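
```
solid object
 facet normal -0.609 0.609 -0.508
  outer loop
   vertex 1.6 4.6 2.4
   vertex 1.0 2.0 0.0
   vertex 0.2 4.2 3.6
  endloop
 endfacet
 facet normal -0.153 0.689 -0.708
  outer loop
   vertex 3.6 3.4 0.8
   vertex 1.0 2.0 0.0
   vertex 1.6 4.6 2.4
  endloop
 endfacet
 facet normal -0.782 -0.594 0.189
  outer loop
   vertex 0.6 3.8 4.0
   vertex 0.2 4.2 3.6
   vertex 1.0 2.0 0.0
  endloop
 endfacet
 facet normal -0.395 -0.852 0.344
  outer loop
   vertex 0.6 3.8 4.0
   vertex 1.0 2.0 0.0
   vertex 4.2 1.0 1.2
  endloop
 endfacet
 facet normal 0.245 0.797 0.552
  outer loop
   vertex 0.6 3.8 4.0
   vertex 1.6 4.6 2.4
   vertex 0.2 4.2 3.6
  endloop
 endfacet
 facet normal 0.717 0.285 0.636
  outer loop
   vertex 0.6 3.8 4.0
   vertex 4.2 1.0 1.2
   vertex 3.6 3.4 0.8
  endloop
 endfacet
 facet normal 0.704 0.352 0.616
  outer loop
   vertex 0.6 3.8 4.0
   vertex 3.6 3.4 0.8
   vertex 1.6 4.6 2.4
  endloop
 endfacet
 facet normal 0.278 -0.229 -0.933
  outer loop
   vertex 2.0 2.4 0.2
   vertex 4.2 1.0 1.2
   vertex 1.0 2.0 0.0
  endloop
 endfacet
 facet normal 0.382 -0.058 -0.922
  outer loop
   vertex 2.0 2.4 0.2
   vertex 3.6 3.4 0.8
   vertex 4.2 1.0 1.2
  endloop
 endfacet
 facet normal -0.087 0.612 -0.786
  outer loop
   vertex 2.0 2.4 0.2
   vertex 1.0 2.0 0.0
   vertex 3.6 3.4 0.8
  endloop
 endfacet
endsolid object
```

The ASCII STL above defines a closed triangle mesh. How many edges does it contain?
15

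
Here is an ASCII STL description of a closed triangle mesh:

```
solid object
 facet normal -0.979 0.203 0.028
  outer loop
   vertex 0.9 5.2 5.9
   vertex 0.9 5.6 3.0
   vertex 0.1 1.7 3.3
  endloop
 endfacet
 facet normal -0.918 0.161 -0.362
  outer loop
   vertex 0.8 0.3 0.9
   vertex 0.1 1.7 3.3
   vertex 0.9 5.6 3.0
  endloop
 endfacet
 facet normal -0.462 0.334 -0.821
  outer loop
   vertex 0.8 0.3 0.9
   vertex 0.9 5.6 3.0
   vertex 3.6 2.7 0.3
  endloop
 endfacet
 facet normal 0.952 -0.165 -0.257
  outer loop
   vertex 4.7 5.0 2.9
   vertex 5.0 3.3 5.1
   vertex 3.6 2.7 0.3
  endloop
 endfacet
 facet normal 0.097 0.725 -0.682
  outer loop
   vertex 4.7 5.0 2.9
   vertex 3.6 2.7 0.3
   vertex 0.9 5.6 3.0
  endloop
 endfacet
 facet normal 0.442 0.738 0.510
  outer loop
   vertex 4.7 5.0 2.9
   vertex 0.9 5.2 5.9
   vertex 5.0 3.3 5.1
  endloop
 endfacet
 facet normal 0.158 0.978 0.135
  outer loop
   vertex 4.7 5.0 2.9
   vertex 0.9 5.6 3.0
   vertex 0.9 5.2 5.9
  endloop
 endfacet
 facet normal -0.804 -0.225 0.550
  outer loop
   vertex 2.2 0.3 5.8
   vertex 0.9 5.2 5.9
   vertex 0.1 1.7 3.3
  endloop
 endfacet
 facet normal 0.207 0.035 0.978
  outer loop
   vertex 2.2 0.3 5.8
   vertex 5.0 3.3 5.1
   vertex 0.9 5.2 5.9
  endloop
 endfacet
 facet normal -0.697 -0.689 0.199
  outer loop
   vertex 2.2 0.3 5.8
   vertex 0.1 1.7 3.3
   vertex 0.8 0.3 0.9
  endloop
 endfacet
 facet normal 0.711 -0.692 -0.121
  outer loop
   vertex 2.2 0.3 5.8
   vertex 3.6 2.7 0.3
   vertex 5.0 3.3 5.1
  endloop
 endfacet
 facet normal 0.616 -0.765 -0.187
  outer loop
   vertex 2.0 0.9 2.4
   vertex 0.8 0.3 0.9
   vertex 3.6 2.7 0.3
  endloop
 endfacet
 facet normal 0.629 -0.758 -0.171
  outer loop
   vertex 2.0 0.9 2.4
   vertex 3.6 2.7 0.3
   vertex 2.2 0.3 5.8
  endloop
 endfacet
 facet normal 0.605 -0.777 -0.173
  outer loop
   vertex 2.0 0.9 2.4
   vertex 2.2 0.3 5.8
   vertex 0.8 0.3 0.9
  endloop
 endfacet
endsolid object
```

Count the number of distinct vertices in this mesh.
9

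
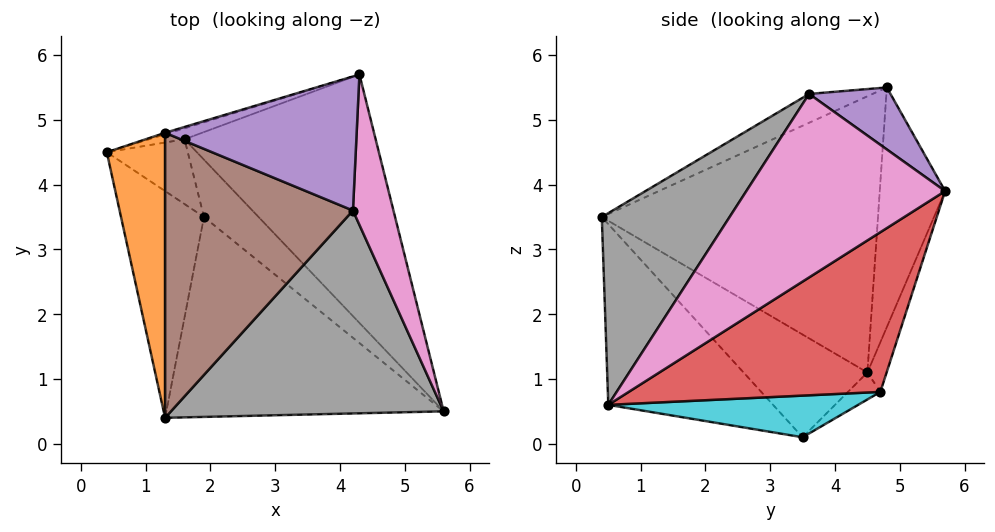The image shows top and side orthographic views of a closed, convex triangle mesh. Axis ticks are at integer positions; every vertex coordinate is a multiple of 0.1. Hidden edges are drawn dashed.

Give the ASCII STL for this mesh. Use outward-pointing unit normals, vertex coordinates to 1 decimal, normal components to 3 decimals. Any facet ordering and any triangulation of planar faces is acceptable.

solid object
 facet normal -0.290 0.957 -0.006
  outer loop
   vertex 1.3 4.8 5.5
   vertex 4.3 5.7 3.9
   vertex 0.4 4.5 1.1
  endloop
 endfacet
 facet normal -0.974 -0.093 0.206
  outer loop
   vertex 1.3 4.8 5.5
   vertex 0.4 4.5 1.1
   vertex 1.3 0.4 3.5
  endloop
 endfacet
 facet normal -0.197 0.970 -0.141
  outer loop
   vertex 1.6 4.7 0.8
   vertex 0.4 4.5 1.1
   vertex 4.3 5.7 3.9
  endloop
 endfacet
 facet normal 0.538 0.543 -0.644
  outer loop
   vertex 1.6 4.7 0.8
   vertex 4.3 5.7 3.9
   vertex 5.6 0.5 0.6
  endloop
 endfacet
 facet normal 0.256 0.554 0.792
  outer loop
   vertex 4.2 3.6 5.4
   vertex 4.3 5.7 3.9
   vertex 1.3 4.8 5.5
  endloop
 endfacet
 facet normal -0.138 -0.410 0.902
  outer loop
   vertex 4.2 3.6 5.4
   vertex 1.3 4.8 5.5
   vertex 1.3 0.4 3.5
  endloop
 endfacet
 facet normal 0.971 0.107 0.214
  outer loop
   vertex 4.2 3.6 5.4
   vertex 5.6 0.5 0.6
   vertex 4.3 5.7 3.9
  endloop
 endfacet
 facet normal 0.405 -0.710 0.576
  outer loop
   vertex 4.2 3.6 5.4
   vertex 1.3 0.4 3.5
   vertex 5.6 0.5 0.6
  endloop
 endfacet
 facet normal -0.286 0.429 -0.857
  outer loop
   vertex 1.9 3.5 0.1
   vertex 0.4 4.5 1.1
   vertex 1.6 4.7 0.8
  endloop
 endfacet
 facet normal 0.516 0.524 -0.677
  outer loop
   vertex 1.9 3.5 0.1
   vertex 1.6 4.7 0.8
   vertex 5.6 0.5 0.6
  endloop
 endfacet
 facet normal -0.685 -0.474 -0.553
  outer loop
   vertex 1.9 3.5 0.1
   vertex 1.3 0.4 3.5
   vertex 0.4 4.5 1.1
  endloop
 endfacet
 facet normal -0.424 -0.631 -0.650
  outer loop
   vertex 1.9 3.5 0.1
   vertex 5.6 0.5 0.6
   vertex 1.3 0.4 3.5
  endloop
 endfacet
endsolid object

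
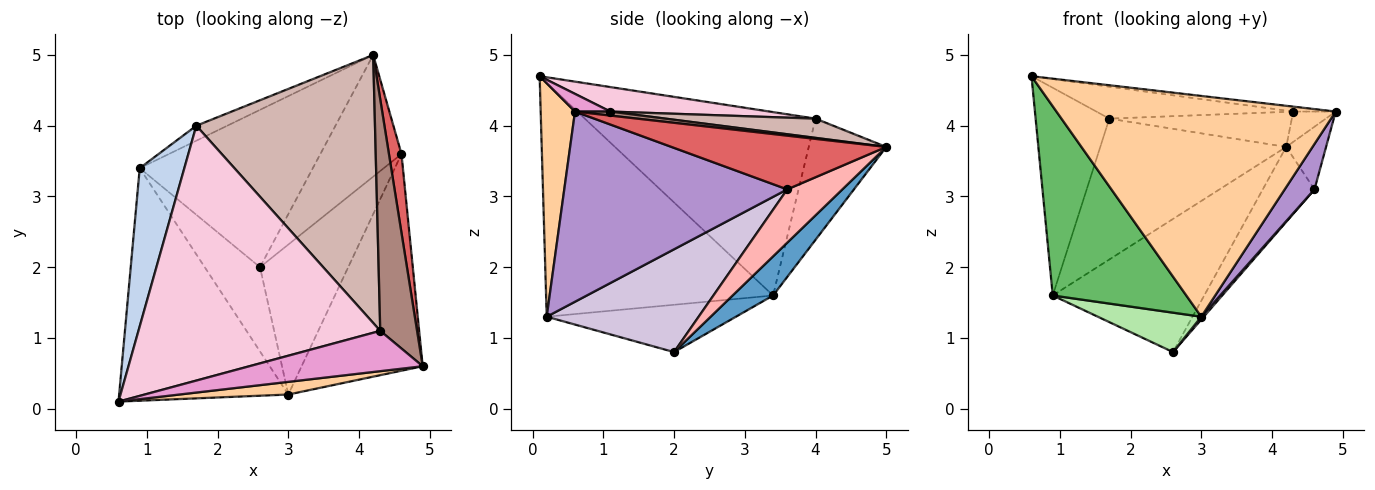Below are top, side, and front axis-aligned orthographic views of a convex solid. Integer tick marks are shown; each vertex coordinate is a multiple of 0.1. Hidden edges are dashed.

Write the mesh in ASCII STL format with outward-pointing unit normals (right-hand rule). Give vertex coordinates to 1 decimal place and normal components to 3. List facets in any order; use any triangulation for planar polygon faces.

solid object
 facet normal 0.170 0.636 -0.752
  outer loop
   vertex 0.9 3.4 1.6
   vertex 4.2 5.0 3.7
   vertex 2.6 2.0 0.8
  endloop
 endfacet
 facet normal -0.928 0.296 0.226
  outer loop
   vertex 1.7 4.0 4.1
   vertex 0.9 3.4 1.6
   vertex 0.6 0.1 4.7
  endloop
 endfacet
 facet normal -0.383 0.919 -0.098
  outer loop
   vertex 1.7 4.0 4.1
   vertex 4.2 5.0 3.7
   vertex 0.9 3.4 1.6
  endloop
 endfacet
 facet normal 0.122 -0.991 0.057
  outer loop
   vertex 3.0 0.2 1.3
   vertex 4.9 0.6 4.2
   vertex 0.6 0.1 4.7
  endloop
 endfacet
 facet normal -0.731 -0.430 -0.529
  outer loop
   vertex 3.0 0.2 1.3
   vertex 0.6 0.1 4.7
   vertex 0.9 3.4 1.6
  endloop
 endfacet
 facet normal -0.613 -0.335 -0.716
  outer loop
   vertex 3.0 0.2 1.3
   vertex 0.9 3.4 1.6
   vertex 2.6 2.0 0.8
  endloop
 endfacet
 facet normal 0.958 0.178 0.224
  outer loop
   vertex 4.6 3.6 3.1
   vertex 4.2 5.0 3.7
   vertex 4.9 0.6 4.2
  endloop
 endfacet
 facet normal 0.488 0.458 -0.743
  outer loop
   vertex 4.6 3.6 3.1
   vertex 2.6 2.0 0.8
   vertex 4.2 5.0 3.7
  endloop
 endfacet
 facet normal 0.838 -0.112 -0.534
  outer loop
   vertex 4.6 3.6 3.1
   vertex 4.9 0.6 4.2
   vertex 3.0 0.2 1.3
  endloop
 endfacet
 facet normal 0.759 -0.012 -0.651
  outer loop
   vertex 4.6 3.6 3.1
   vertex 3.0 0.2 1.3
   vertex 2.6 2.0 0.8
  endloop
 endfacet
 facet normal 0.108 0.129 0.986
  outer loop
   vertex 4.3 1.1 4.2
   vertex 4.9 0.6 4.2
   vertex 4.2 5.0 3.7
  endloop
 endfacet
 facet normal 0.106 0.129 0.986
  outer loop
   vertex 4.3 1.1 4.2
   vertex 4.2 5.0 3.7
   vertex 1.7 4.0 4.1
  endloop
 endfacet
 facet normal 0.101 0.121 0.988
  outer loop
   vertex 4.3 1.1 4.2
   vertex 0.6 0.1 4.7
   vertex 4.9 0.6 4.2
  endloop
 endfacet
 facet normal 0.100 0.124 0.987
  outer loop
   vertex 4.3 1.1 4.2
   vertex 1.7 4.0 4.1
   vertex 0.6 0.1 4.7
  endloop
 endfacet
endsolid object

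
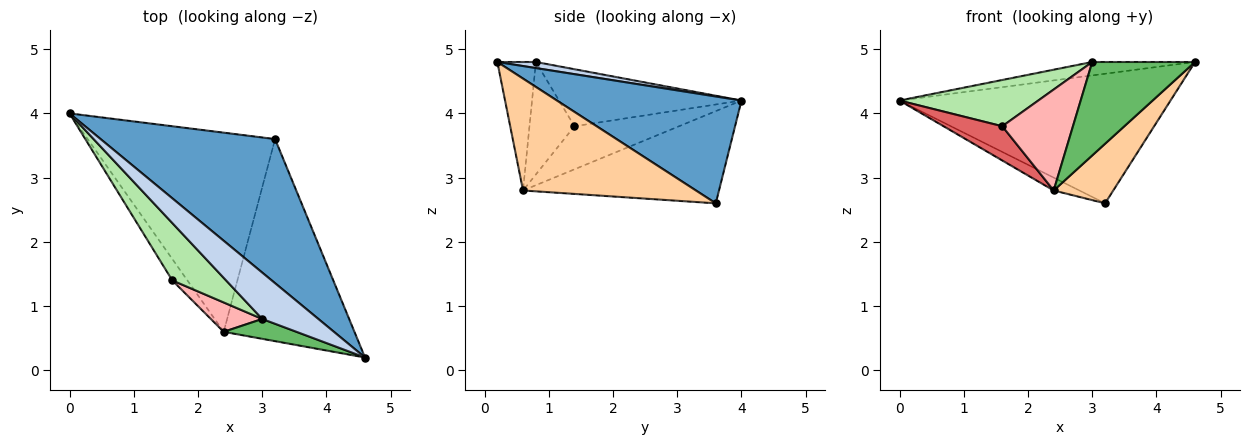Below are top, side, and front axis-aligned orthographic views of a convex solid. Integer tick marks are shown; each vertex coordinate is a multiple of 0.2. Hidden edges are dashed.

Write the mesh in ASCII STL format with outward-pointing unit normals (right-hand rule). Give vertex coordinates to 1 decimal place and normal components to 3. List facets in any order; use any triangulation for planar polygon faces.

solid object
 facet normal 0.414 0.609 0.677
  outer loop
   vertex 3.2 3.6 2.6
   vertex 0.0 4.0 4.2
   vertex 4.6 0.2 4.8
  endloop
 endfacet
 facet normal 0.104 0.276 0.955
  outer loop
   vertex 3.0 0.8 4.8
   vertex 4.6 0.2 4.8
   vertex 0.0 4.0 4.2
  endloop
 endfacet
 facet normal -0.441 0.058 -0.896
  outer loop
   vertex 2.4 0.6 2.8
   vertex 0.0 4.0 4.2
   vertex 3.2 3.6 2.6
  endloop
 endfacet
 facet normal 0.634 -0.219 -0.741
  outer loop
   vertex 2.4 0.6 2.8
   vertex 3.2 3.6 2.6
   vertex 4.6 0.2 4.8
  endloop
 endfacet
 facet normal -0.344 -0.918 0.195
  outer loop
   vertex 2.4 0.6 2.8
   vertex 4.6 0.2 4.8
   vertex 3.0 0.8 4.8
  endloop
 endfacet
 facet normal -0.636 -0.484 0.601
  outer loop
   vertex 1.6 1.4 3.8
   vertex 3.0 0.8 4.8
   vertex 0.0 4.0 4.2
  endloop
 endfacet
 facet normal -0.834 -0.468 -0.293
  outer loop
   vertex 1.6 1.4 3.8
   vertex 0.0 4.0 4.2
   vertex 2.4 0.6 2.8
  endloop
 endfacet
 facet normal -0.521 -0.819 0.238
  outer loop
   vertex 1.6 1.4 3.8
   vertex 2.4 0.6 2.8
   vertex 3.0 0.8 4.8
  endloop
 endfacet
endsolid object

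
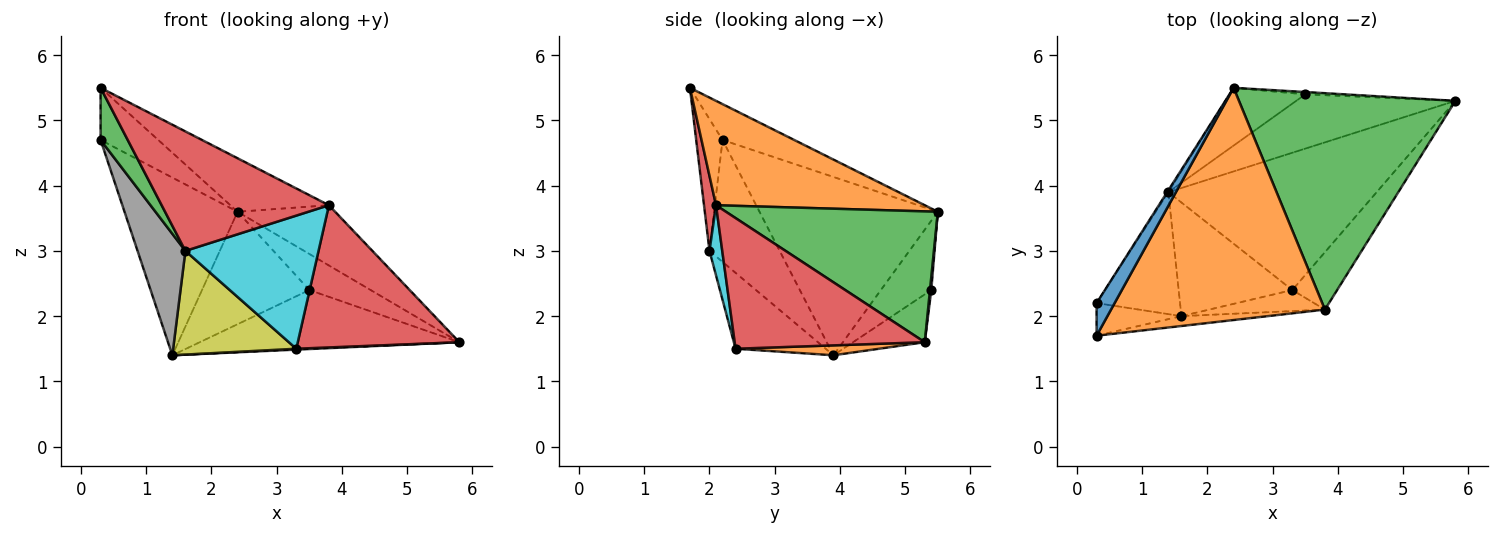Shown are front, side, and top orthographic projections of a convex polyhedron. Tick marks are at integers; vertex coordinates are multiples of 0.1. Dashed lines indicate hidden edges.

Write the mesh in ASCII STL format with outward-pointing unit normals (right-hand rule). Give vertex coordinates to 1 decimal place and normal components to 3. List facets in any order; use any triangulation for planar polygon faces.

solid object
 facet normal -0.844 0.536 -0.006
  outer loop
   vertex 1.4 3.9 1.4
   vertex 0.3 2.2 4.7
   vertex 2.4 5.5 3.6
  endloop
 endfacet
 facet normal 0.047 -0.006 -0.999
  outer loop
   vertex 3.3 2.4 1.5
   vertex 1.4 3.9 1.4
   vertex 5.8 5.3 1.6
  endloop
 endfacet
 facet normal 0.503 0.232 0.832
  outer loop
   vertex 3.8 2.1 3.7
   vertex 5.8 5.3 1.6
   vertex 2.4 5.5 3.6
  endloop
 endfacet
 facet normal 0.737 -0.627 -0.253
  outer loop
   vertex 3.8 2.1 3.7
   vertex 3.3 2.4 1.5
   vertex 5.8 5.3 1.6
  endloop
 endfacet
 facet normal 0.021 0.998 -0.064
  outer loop
   vertex 3.5 5.4 2.4
   vertex 2.4 5.5 3.6
   vertex 5.8 5.3 1.6
  endloop
 endfacet
 facet normal -0.199 0.721 -0.663
  outer loop
   vertex 3.5 5.4 2.4
   vertex 5.8 5.3 1.6
   vertex 1.4 3.9 1.4
  endloop
 endfacet
 facet normal -0.385 0.821 -0.422
  outer loop
   vertex 3.5 5.4 2.4
   vertex 1.4 3.9 1.4
   vertex 2.4 5.5 3.6
  endloop
 endfacet
 facet normal -0.719 -0.490 -0.492
  outer loop
   vertex 1.6 2.0 3.0
   vertex 0.3 2.2 4.7
   vertex 1.4 3.9 1.4
  endloop
 endfacet
 facet normal -0.442 -0.604 -0.663
  outer loop
   vertex 1.6 2.0 3.0
   vertex 1.4 3.9 1.4
   vertex 3.3 2.4 1.5
  endloop
 endfacet
 facet normal 0.094 -0.983 -0.155
  outer loop
   vertex 1.6 2.0 3.0
   vertex 3.3 2.4 1.5
   vertex 3.8 2.1 3.7
  endloop
 endfacet
 facet normal -0.726 0.583 0.365
  outer loop
   vertex 0.3 1.7 5.5
   vertex 2.4 5.5 3.6
   vertex 0.3 2.2 4.7
  endloop
 endfacet
 facet normal 0.429 0.203 0.880
  outer loop
   vertex 0.3 1.7 5.5
   vertex 3.8 2.1 3.7
   vertex 2.4 5.5 3.6
  endloop
 endfacet
 facet normal -0.636 -0.655 -0.409
  outer loop
   vertex 0.3 1.7 5.5
   vertex 0.3 2.2 4.7
   vertex 1.6 2.0 3.0
  endloop
 endfacet
 facet normal 0.071 -0.994 -0.082
  outer loop
   vertex 0.3 1.7 5.5
   vertex 1.6 2.0 3.0
   vertex 3.8 2.1 3.7
  endloop
 endfacet
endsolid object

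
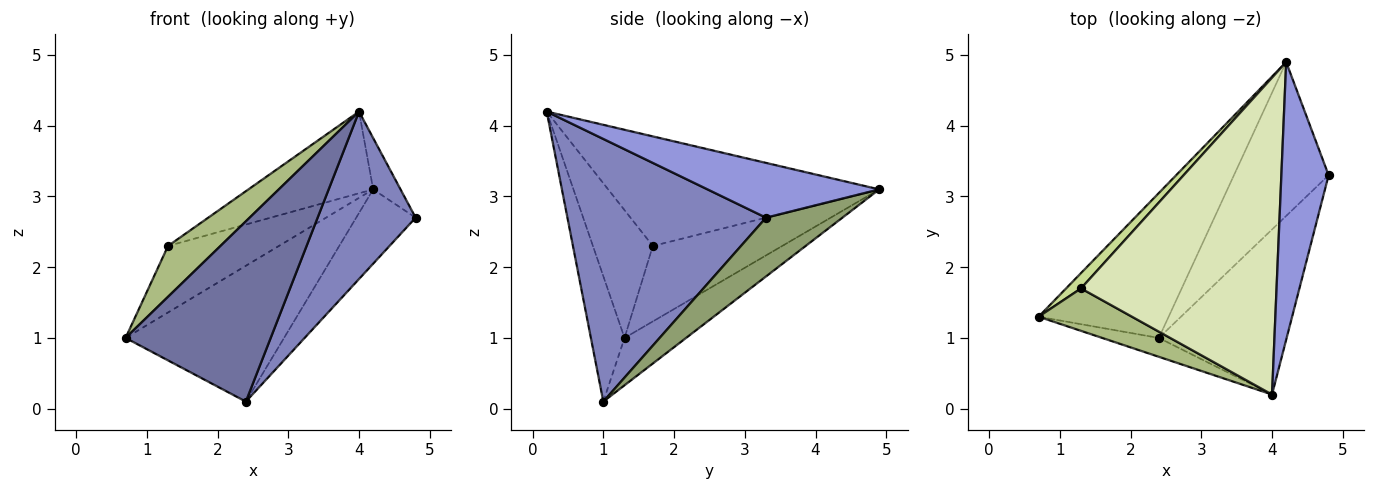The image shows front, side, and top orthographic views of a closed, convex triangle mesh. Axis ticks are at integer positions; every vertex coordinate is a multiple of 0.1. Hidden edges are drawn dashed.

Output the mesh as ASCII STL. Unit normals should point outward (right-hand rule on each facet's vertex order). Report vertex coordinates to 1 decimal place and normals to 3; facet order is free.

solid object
 facet normal -0.225 -0.969 -0.101
  outer loop
   vertex 2.4 1.0 0.1
   vertex 4.0 0.2 4.2
   vertex 0.7 1.3 1.0
  endloop
 endfacet
 facet normal 0.822 -0.406 -0.400
  outer loop
   vertex 2.4 1.0 0.1
   vertex 4.8 3.3 2.7
   vertex 4.0 0.2 4.2
  endloop
 endfacet
 facet normal 0.752 0.120 0.648
  outer loop
   vertex 4.2 4.9 3.1
   vertex 4.0 0.2 4.2
   vertex 4.8 3.3 2.7
  endloop
 endfacet
 facet normal -0.257 0.661 -0.705
  outer loop
   vertex 4.2 4.9 3.1
   vertex 2.4 1.0 0.1
   vertex 0.7 1.3 1.0
  endloop
 endfacet
 facet normal 0.488 0.379 -0.786
  outer loop
   vertex 4.2 4.9 3.1
   vertex 4.8 3.3 2.7
   vertex 2.4 1.0 0.1
  endloop
 endfacet
 facet normal -0.660 -0.577 0.482
  outer loop
   vertex 1.3 1.7 2.3
   vertex 0.7 1.3 1.0
   vertex 4.0 0.2 4.2
  endloop
 endfacet
 facet normal -0.751 0.643 0.149
  outer loop
   vertex 1.3 1.7 2.3
   vertex 4.2 4.9 3.1
   vertex 0.7 1.3 1.0
  endloop
 endfacet
 facet normal -0.477 0.219 0.851
  outer loop
   vertex 1.3 1.7 2.3
   vertex 4.0 0.2 4.2
   vertex 4.2 4.9 3.1
  endloop
 endfacet
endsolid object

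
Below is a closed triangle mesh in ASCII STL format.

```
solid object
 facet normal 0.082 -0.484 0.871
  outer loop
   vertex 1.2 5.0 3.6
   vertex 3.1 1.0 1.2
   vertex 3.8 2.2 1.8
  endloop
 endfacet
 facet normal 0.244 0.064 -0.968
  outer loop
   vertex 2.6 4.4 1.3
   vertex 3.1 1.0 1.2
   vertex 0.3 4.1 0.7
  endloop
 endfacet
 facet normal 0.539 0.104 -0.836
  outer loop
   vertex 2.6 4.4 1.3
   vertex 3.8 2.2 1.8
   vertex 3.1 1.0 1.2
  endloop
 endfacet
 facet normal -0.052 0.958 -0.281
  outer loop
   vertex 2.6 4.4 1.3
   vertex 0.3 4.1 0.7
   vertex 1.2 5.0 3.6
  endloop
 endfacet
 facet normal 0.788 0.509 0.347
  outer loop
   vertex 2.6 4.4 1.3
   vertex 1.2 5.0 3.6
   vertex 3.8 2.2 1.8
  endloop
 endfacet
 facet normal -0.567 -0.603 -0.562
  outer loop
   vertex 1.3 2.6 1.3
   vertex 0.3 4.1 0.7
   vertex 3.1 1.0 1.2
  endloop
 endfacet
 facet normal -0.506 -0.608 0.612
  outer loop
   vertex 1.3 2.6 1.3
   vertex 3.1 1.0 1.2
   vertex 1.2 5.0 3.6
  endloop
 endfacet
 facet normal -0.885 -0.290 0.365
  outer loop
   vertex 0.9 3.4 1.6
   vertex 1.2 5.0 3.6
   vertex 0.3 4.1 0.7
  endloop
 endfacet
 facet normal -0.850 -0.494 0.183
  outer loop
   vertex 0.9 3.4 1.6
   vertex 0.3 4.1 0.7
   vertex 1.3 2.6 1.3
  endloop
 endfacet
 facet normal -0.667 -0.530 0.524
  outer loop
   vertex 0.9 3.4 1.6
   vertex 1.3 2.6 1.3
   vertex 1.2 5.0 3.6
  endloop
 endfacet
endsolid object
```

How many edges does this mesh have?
15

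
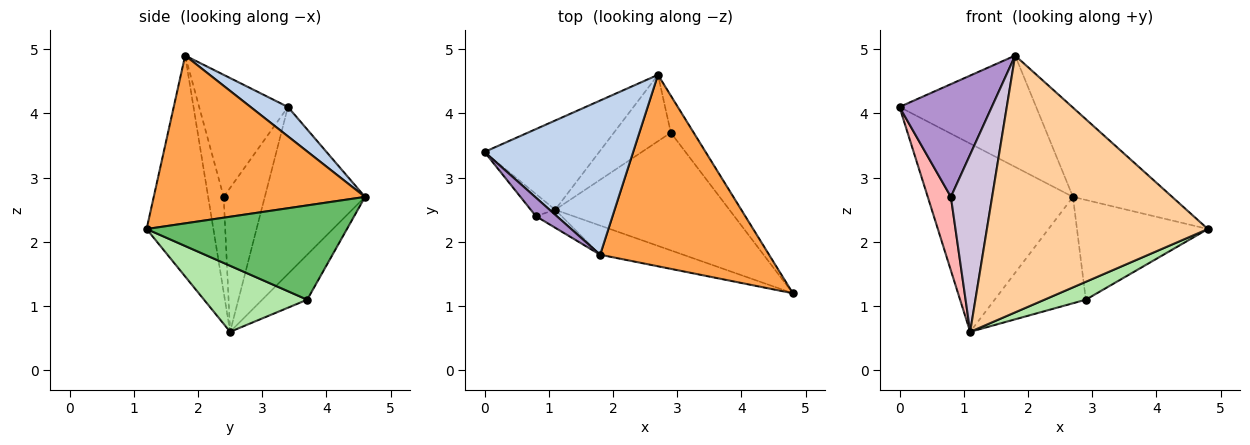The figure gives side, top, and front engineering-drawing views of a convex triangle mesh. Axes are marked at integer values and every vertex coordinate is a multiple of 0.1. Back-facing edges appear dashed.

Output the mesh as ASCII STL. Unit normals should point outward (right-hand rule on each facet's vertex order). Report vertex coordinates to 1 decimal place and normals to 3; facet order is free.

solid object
 facet normal -0.529 0.767 -0.363
  outer loop
   vertex 1.1 2.5 0.6
   vertex 0.0 3.4 4.1
   vertex 2.7 4.6 2.7
  endloop
 endfacet
 facet normal 0.158 0.578 0.800
  outer loop
   vertex 1.8 1.8 4.9
   vertex 2.7 4.6 2.7
   vertex 0.0 3.4 4.1
  endloop
 endfacet
 facet normal 0.669 0.314 0.674
  outer loop
   vertex 1.8 1.8 4.9
   vertex 4.8 1.2 2.2
   vertex 2.7 4.6 2.7
  endloop
 endfacet
 facet normal -0.288 -0.952 -0.108
  outer loop
   vertex 1.8 1.8 4.9
   vertex 1.1 2.5 0.6
   vertex 4.8 1.2 2.2
  endloop
 endfacet
 facet normal 0.820 0.536 -0.199
  outer loop
   vertex 2.9 3.7 1.1
   vertex 2.7 4.6 2.7
   vertex 4.8 1.2 2.2
  endloop
 endfacet
 facet normal 0.351 -0.141 -0.926
  outer loop
   vertex 2.9 3.7 1.1
   vertex 4.8 1.2 2.2
   vertex 1.1 2.5 0.6
  endloop
 endfacet
 facet normal -0.386 0.783 -0.488
  outer loop
   vertex 2.9 3.7 1.1
   vertex 1.1 2.5 0.6
   vertex 2.7 4.6 2.7
  endloop
 endfacet
 facet normal -0.862 -0.485 -0.146
  outer loop
   vertex 0.8 2.4 2.7
   vertex 0.0 3.4 4.1
   vertex 1.1 2.5 0.6
  endloop
 endfacet
 facet normal -0.688 -0.716 0.118
  outer loop
   vertex 0.8 2.4 2.7
   vertex 1.8 1.8 4.9
   vertex 0.0 3.4 4.1
  endloop
 endfacet
 facet normal -0.351 -0.932 -0.095
  outer loop
   vertex 0.8 2.4 2.7
   vertex 1.1 2.5 0.6
   vertex 1.8 1.8 4.9
  endloop
 endfacet
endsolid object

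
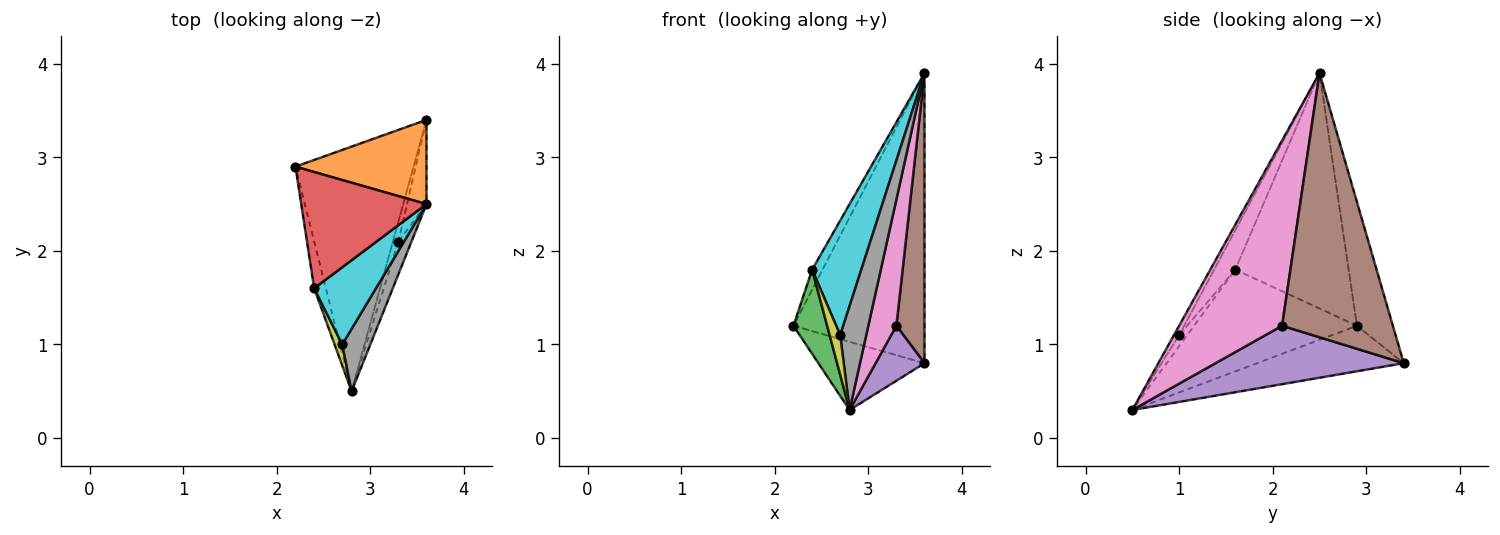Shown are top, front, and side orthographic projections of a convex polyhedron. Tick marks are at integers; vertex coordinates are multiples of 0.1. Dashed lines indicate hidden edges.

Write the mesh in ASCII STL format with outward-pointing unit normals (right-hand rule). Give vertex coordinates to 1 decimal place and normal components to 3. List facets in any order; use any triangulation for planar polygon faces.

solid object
 facet normal -0.348 0.252 -0.903
  outer loop
   vertex 2.8 0.5 0.3
   vertex 2.2 2.9 1.2
   vertex 3.6 3.4 0.8
  endloop
 endfacet
 facet normal -0.255 0.929 0.270
  outer loop
   vertex 3.6 2.5 3.9
   vertex 3.6 3.4 0.8
   vertex 2.2 2.9 1.2
  endloop
 endfacet
 facet normal -0.973 -0.201 -0.112
  outer loop
   vertex 2.4 1.6 1.8
   vertex 2.2 2.9 1.2
   vertex 2.8 0.5 0.3
  endloop
 endfacet
 facet normal -0.880 0.081 0.468
  outer loop
   vertex 2.4 1.6 1.8
   vertex 3.6 2.5 3.9
   vertex 2.2 2.9 1.2
  endloop
 endfacet
 facet normal 0.964 -0.250 -0.091
  outer loop
   vertex 3.3 2.1 1.2
   vertex 2.8 0.5 0.3
   vertex 3.6 3.4 0.8
  endloop
 endfacet
 facet normal 0.967 -0.245 -0.071
  outer loop
   vertex 3.3 2.1 1.2
   vertex 3.6 3.4 0.8
   vertex 3.6 2.5 3.9
  endloop
 endfacet
 facet normal 0.963 -0.263 -0.068
  outer loop
   vertex 3.3 2.1 1.2
   vertex 3.6 2.5 3.9
   vertex 2.8 0.5 0.3
  endloop
 endfacet
 facet normal -0.169 -0.845 0.507
  outer loop
   vertex 2.7 1.0 1.1
   vertex 2.8 0.5 0.3
   vertex 3.6 2.5 3.9
  endloop
 endfacet
 facet normal -0.560 -0.732 0.388
  outer loop
   vertex 2.7 1.0 1.1
   vertex 2.4 1.6 1.8
   vertex 2.8 0.5 0.3
  endloop
 endfacet
 facet normal -0.335 -0.782 0.526
  outer loop
   vertex 2.7 1.0 1.1
   vertex 3.6 2.5 3.9
   vertex 2.4 1.6 1.8
  endloop
 endfacet
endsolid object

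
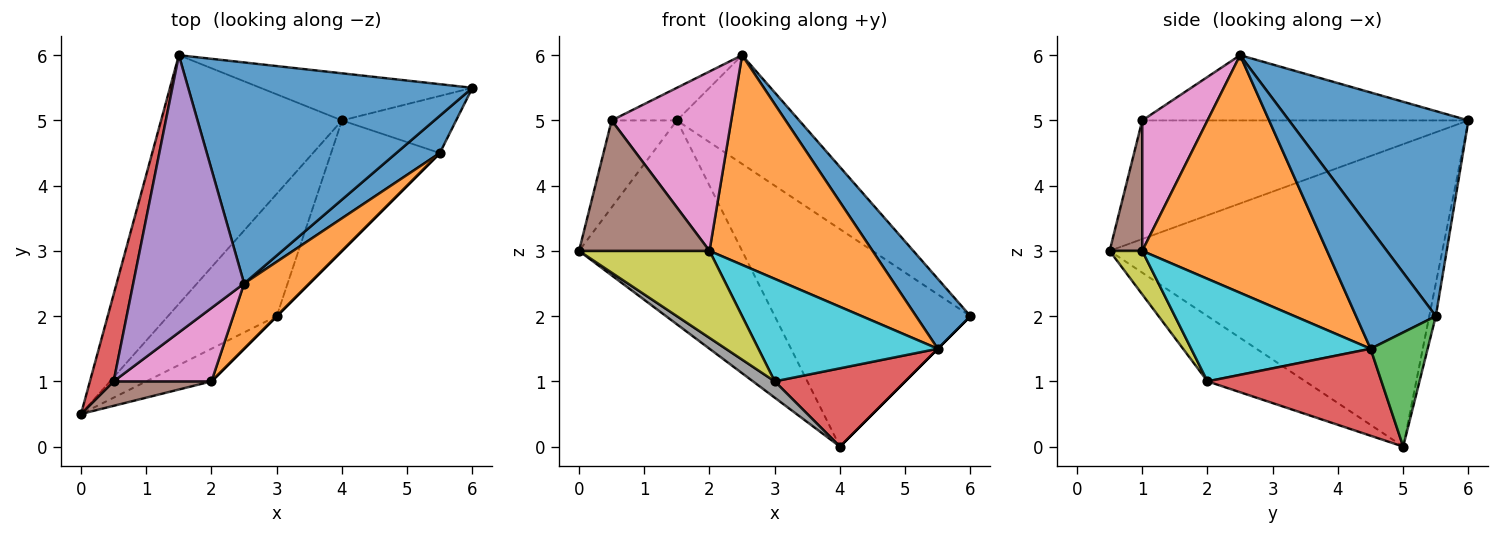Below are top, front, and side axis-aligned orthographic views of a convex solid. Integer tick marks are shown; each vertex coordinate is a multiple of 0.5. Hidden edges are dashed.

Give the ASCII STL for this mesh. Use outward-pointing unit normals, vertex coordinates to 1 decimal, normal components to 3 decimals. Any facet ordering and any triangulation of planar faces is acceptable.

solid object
 facet normal 0.543 0.370 0.753
  outer loop
   vertex 2.5 2.5 6.0
   vertex 6.0 5.5 2.0
   vertex 1.5 6.0 5.0
  endloop
 endfacet
 facet normal -0.791 0.388 -0.473
  outer loop
   vertex 4.0 5.0 0.0
   vertex 0.0 0.5 3.0
   vertex 1.5 6.0 5.0
  endloop
 endfacet
 facet normal -0.033 0.977 -0.212
  outer loop
   vertex 4.0 5.0 0.0
   vertex 1.5 6.0 5.0
   vertex 6.0 5.5 2.0
  endloop
 endfacet
 facet normal -0.962 0.192 0.192
  outer loop
   vertex 0.5 1.0 5.0
   vertex 1.5 6.0 5.0
   vertex 0.0 0.5 3.0
  endloop
 endfacet
 facet normal -0.504 0.101 0.858
  outer loop
   vertex 0.5 1.0 5.0
   vertex 2.5 2.5 6.0
   vertex 1.5 6.0 5.0
  endloop
 endfacet
 facet normal 0.239 -0.954 0.179
  outer loop
   vertex 0.5 1.0 5.0
   vertex 0.0 0.5 3.0
   vertex 2.0 1.0 3.0
  endloop
 endfacet
 facet normal 0.451 -0.826 0.338
  outer loop
   vertex 0.5 1.0 5.0
   vertex 2.0 1.0 3.0
   vertex 2.5 2.5 6.0
  endloop
 endfacet
 facet normal -0.511 -0.114 -0.852
  outer loop
   vertex 3.0 2.0 1.0
   vertex 0.0 0.5 3.0
   vertex 4.0 5.0 0.0
  endloop
 endfacet
 facet normal 0.228 -0.912 -0.342
  outer loop
   vertex 3.0 2.0 1.0
   vertex 2.0 1.0 3.0
   vertex 0.0 0.5 3.0
  endloop
 endfacet
 facet normal 0.707 -0.707 0.000
  outer loop
   vertex 5.5 4.5 1.5
   vertex 2.0 1.0 3.0
   vertex 3.0 2.0 1.0
  endloop
 endfacet
 facet normal 0.791 -0.540 0.288
  outer loop
   vertex 5.5 4.5 1.5
   vertex 6.0 5.5 2.0
   vertex 2.5 2.5 6.0
  endloop
 endfacet
 facet normal 0.734 -0.648 0.202
  outer loop
   vertex 5.5 4.5 1.5
   vertex 2.5 2.5 6.0
   vertex 2.0 1.0 3.0
  endloop
 endfacet
 facet normal 0.707 0.000 -0.707
  outer loop
   vertex 5.5 4.5 1.5
   vertex 4.0 5.0 0.0
   vertex 6.0 5.5 2.0
  endloop
 endfacet
 facet normal 0.566 -0.424 -0.707
  outer loop
   vertex 5.5 4.5 1.5
   vertex 3.0 2.0 1.0
   vertex 4.0 5.0 0.0
  endloop
 endfacet
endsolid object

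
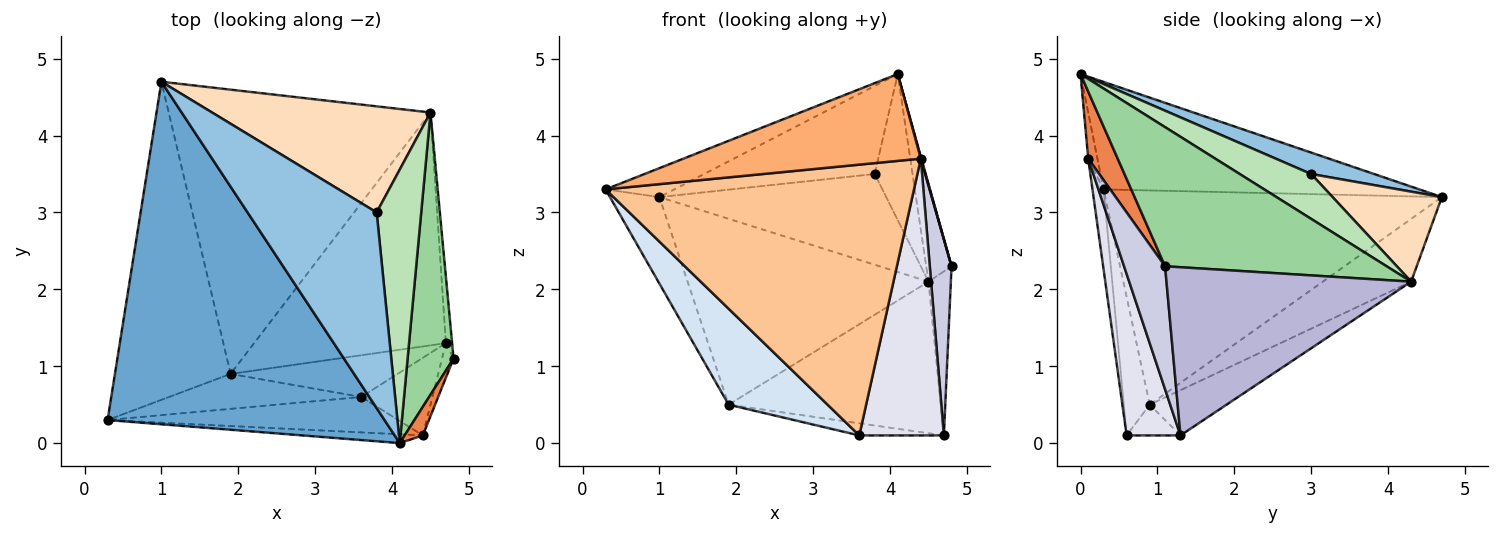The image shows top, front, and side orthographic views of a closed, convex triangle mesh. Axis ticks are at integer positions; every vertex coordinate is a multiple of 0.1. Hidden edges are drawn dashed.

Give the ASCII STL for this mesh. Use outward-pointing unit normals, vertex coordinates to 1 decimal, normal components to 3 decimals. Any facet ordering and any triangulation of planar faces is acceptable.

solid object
 facet normal -0.361 0.079 0.929
  outer loop
   vertex 4.1 0.0 4.8
   vertex 1.0 4.7 3.2
   vertex 0.3 0.3 3.3
  endloop
 endfacet
 facet normal 0.150 0.406 0.902
  outer loop
   vertex 3.8 3.0 3.5
   vertex 1.0 4.7 3.2
   vertex 4.1 0.0 4.8
  endloop
 endfacet
 facet normal -0.873 0.128 -0.471
  outer loop
   vertex 1.9 0.9 0.5
   vertex 0.3 0.3 3.3
   vertex 1.0 4.7 3.2
  endloop
 endfacet
 facet normal -0.239 -0.912 -0.332
  outer loop
   vertex 1.9 0.9 0.5
   vertex 3.6 0.6 0.1
   vertex 0.3 0.3 3.3
  endloop
 endfacet
 facet normal 0.965 -0.020 0.261
  outer loop
   vertex 4.4 0.1 3.7
   vertex 4.8 1.1 2.3
   vertex 4.1 0.0 4.8
  endloop
 endfacet
 facet normal -0.039 -0.994 -0.101
  outer loop
   vertex 4.4 0.1 3.7
   vertex 4.1 0.0 4.8
   vertex 0.3 0.3 3.3
  endloop
 endfacet
 facet normal -0.036 -0.991 -0.130
  outer loop
   vertex 4.4 0.1 3.7
   vertex 0.3 0.3 3.3
   vertex 3.6 0.6 0.1
  endloop
 endfacet
 facet normal 0.299 0.620 0.725
  outer loop
   vertex 4.5 4.3 2.1
   vertex 1.0 4.7 3.2
   vertex 3.8 3.0 3.5
  endloop
 endfacet
 facet normal -0.197 0.537 -0.821
  outer loop
   vertex 4.5 4.3 2.1
   vertex 1.9 0.9 0.5
   vertex 1.0 4.7 3.2
  endloop
 endfacet
 facet normal 0.944 0.108 0.312
  outer loop
   vertex 4.5 4.3 2.1
   vertex 4.1 0.0 4.8
   vertex 4.8 1.1 2.3
  endloop
 endfacet
 facet normal 0.664 0.352 0.659
  outer loop
   vertex 4.5 4.3 2.1
   vertex 3.8 3.0 3.5
   vertex 4.1 0.0 4.8
  endloop
 endfacet
 facet normal -0.174 0.274 -0.946
  outer loop
   vertex 4.7 1.3 0.1
   vertex 3.6 0.6 0.1
   vertex 1.9 0.9 0.5
  endloop
 endfacet
 facet normal -0.194 0.535 -0.822
  outer loop
   vertex 4.7 1.3 0.1
   vertex 1.9 0.9 0.5
   vertex 4.5 4.3 2.1
  endloop
 endfacet
 facet normal 0.995 0.091 -0.037
  outer loop
   vertex 4.7 1.3 0.1
   vertex 4.5 4.3 2.1
   vertex 4.8 1.1 2.3
  endloop
 endfacet
 facet normal 0.880 -0.468 -0.083
  outer loop
   vertex 4.7 1.3 0.1
   vertex 4.8 1.1 2.3
   vertex 4.4 0.1 3.7
  endloop
 endfacet
 facet normal 0.522 -0.821 -0.230
  outer loop
   vertex 4.7 1.3 0.1
   vertex 4.4 0.1 3.7
   vertex 3.6 0.6 0.1
  endloop
 endfacet
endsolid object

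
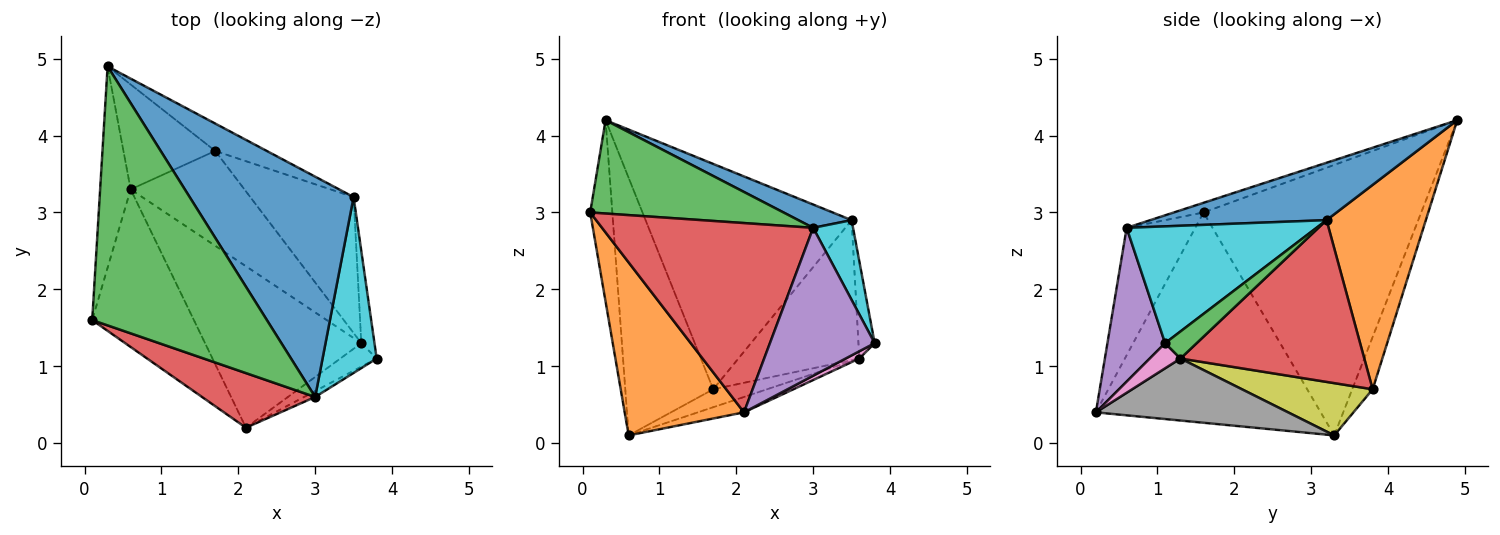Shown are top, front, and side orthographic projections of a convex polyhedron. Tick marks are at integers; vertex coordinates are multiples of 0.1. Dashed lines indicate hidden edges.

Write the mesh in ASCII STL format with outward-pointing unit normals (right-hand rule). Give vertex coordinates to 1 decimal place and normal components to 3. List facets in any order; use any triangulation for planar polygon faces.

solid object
 facet normal -0.989 0.100 -0.112
  outer loop
   vertex 0.6 3.3 0.1
   vertex 0.1 1.6 3.0
   vertex 0.3 4.9 4.2
  endloop
 endfacet
 facet normal -0.812 -0.431 -0.393
  outer loop
   vertex 2.1 0.2 0.4
   vertex 0.1 1.6 3.0
   vertex 0.6 3.3 0.1
  endloop
 endfacet
 facet normal -0.052 -0.339 0.940
  outer loop
   vertex 3.0 0.6 2.8
   vertex 0.3 4.9 4.2
   vertex 0.1 1.6 3.0
  endloop
 endfacet
 facet normal -0.298 -0.917 0.265
  outer loop
   vertex 3.0 0.6 2.8
   vertex 0.1 1.6 3.0
   vertex 2.1 0.2 0.4
  endloop
 endfacet
 facet normal 0.482 -0.876 -0.035
  outer loop
   vertex 3.0 0.6 2.8
   vertex 2.1 0.2 0.4
   vertex 3.8 1.1 1.3
  endloop
 endfacet
 facet normal -0.210 0.905 -0.369
  outer loop
   vertex 1.7 3.8 0.7
   vertex 0.6 3.3 0.1
   vertex 0.3 4.9 4.2
  endloop
 endfacet
 facet normal 0.552 -0.245 -0.797
  outer loop
   vertex 3.6 1.3 1.1
   vertex 3.8 1.1 1.3
   vertex 2.1 0.2 0.4
  endloop
 endfacet
 facet normal 0.367 0.088 -0.926
  outer loop
   vertex 3.6 1.3 1.1
   vertex 2.1 0.2 0.4
   vertex 0.6 3.3 0.1
  endloop
 endfacet
 facet normal 0.411 0.169 -0.896
  outer loop
   vertex 3.6 1.3 1.1
   vertex 0.6 3.3 0.1
   vertex 1.7 3.8 0.7
  endloop
 endfacet
 facet normal 0.891 -0.187 0.413
  outer loop
   vertex 3.5 3.2 2.9
   vertex 3.0 0.6 2.8
   vertex 3.8 1.1 1.3
  endloop
 endfacet
 facet normal 0.329 -0.099 0.939
  outer loop
   vertex 3.5 3.2 2.9
   vertex 0.3 4.9 4.2
   vertex 3.0 0.6 2.8
  endloop
 endfacet
 facet normal 0.432 0.896 -0.109
  outer loop
   vertex 3.5 3.2 2.9
   vertex 1.7 3.8 0.7
   vertex 0.3 4.9 4.2
  endloop
 endfacet
 facet normal 0.816 0.419 -0.397
  outer loop
   vertex 3.5 3.2 2.9
   vertex 3.8 1.1 1.3
   vertex 3.6 1.3 1.1
  endloop
 endfacet
 facet normal 0.737 0.485 -0.471
  outer loop
   vertex 3.5 3.2 2.9
   vertex 3.6 1.3 1.1
   vertex 1.7 3.8 0.7
  endloop
 endfacet
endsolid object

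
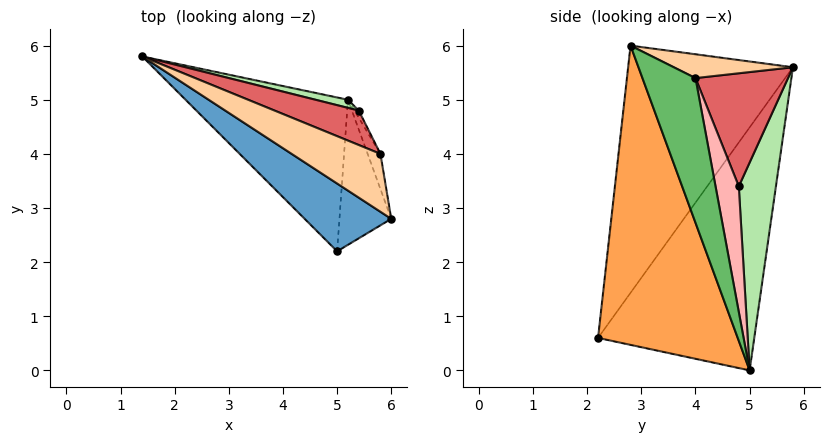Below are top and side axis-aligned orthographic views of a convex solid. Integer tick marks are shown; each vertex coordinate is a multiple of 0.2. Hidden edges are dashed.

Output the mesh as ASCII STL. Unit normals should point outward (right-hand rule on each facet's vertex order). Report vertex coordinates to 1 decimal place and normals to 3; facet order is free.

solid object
 facet normal -0.548 -0.814 0.192
  outer loop
   vertex 5.0 2.2 0.6
   vertex 6.0 2.8 6.0
   vertex 1.4 5.8 5.6
  endloop
 endfacet
 facet normal -0.830 -0.060 -0.555
  outer loop
   vertex 5.0 2.2 0.6
   vertex 1.4 5.8 5.6
   vertex 5.2 5.0 0.0
  endloop
 endfacet
 facet normal 0.980 -0.106 -0.170
  outer loop
   vertex 5.0 2.2 0.6
   vertex 5.2 5.0 0.0
   vertex 6.0 2.8 6.0
  endloop
 endfacet
 facet normal 0.229 0.466 0.855
  outer loop
   vertex 5.8 4.0 5.4
   vertex 1.4 5.8 5.6
   vertex 6.0 2.8 6.0
  endloop
 endfacet
 facet normal 0.989 0.121 -0.087
  outer loop
   vertex 5.8 4.0 5.4
   vertex 6.0 2.8 6.0
   vertex 5.2 5.0 0.0
  endloop
 endfacet
 facet normal 0.264 0.964 0.041
  outer loop
   vertex 5.4 4.8 3.4
   vertex 5.2 5.0 0.0
   vertex 1.4 5.8 5.6
  endloop
 endfacet
 facet normal 0.374 0.884 0.279
  outer loop
   vertex 5.4 4.8 3.4
   vertex 1.4 5.8 5.6
   vertex 5.8 4.0 5.4
  endloop
 endfacet
 facet normal 0.924 0.382 -0.032
  outer loop
   vertex 5.4 4.8 3.4
   vertex 5.8 4.0 5.4
   vertex 5.2 5.0 0.0
  endloop
 endfacet
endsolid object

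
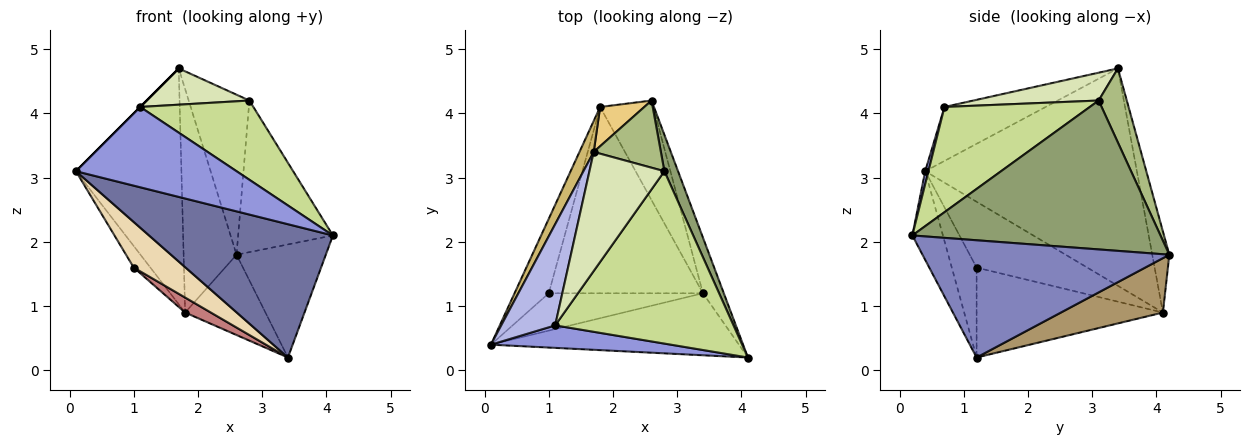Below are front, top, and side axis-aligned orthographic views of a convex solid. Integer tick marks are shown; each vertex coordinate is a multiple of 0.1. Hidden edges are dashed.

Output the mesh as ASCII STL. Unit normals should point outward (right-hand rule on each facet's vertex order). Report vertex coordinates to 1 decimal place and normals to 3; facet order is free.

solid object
 facet normal -0.149 -0.897 -0.417
  outer loop
   vertex 3.4 1.2 0.2
   vertex 4.1 0.2 2.1
   vertex 0.1 0.4 3.1
  endloop
 endfacet
 facet normal 0.927 0.335 -0.165
  outer loop
   vertex 3.4 1.2 0.2
   vertex 2.6 4.2 1.8
   vertex 4.1 0.2 2.1
  endloop
 endfacet
 facet normal 0.019 -0.963 0.270
  outer loop
   vertex 1.1 0.7 4.1
   vertex 0.1 0.4 3.1
   vertex 4.1 0.2 2.1
  endloop
 endfacet
 facet normal -0.707 0.000 0.707
  outer loop
   vertex 1.1 0.7 4.1
   vertex 1.7 3.4 4.7
   vertex 0.1 0.4 3.1
  endloop
 endfacet
 facet normal 0.931 0.355 0.085
  outer loop
   vertex 2.8 3.1 4.2
   vertex 4.1 0.2 2.1
   vertex 2.6 4.2 1.8
  endloop
 endfacet
 facet normal 0.393 0.848 0.356
  outer loop
   vertex 2.8 3.1 4.2
   vertex 2.6 4.2 1.8
   vertex 1.7 3.4 4.7
  endloop
 endfacet
 facet normal 0.473 -0.368 0.801
  outer loop
   vertex 2.8 3.1 4.2
   vertex 1.1 0.7 4.1
   vertex 4.1 0.2 2.1
  endloop
 endfacet
 facet normal 0.335 -0.275 0.901
  outer loop
   vertex 2.8 3.1 4.2
   vertex 1.7 3.4 4.7
   vertex 1.1 0.7 4.1
  endloop
 endfacet
 facet normal 0.623 0.491 -0.609
  outer loop
   vertex 1.8 4.1 0.9
   vertex 2.6 4.2 1.8
   vertex 3.4 1.2 0.2
  endloop
 endfacet
 facet normal -0.893 0.445 0.059
  outer loop
   vertex 1.8 4.1 0.9
   vertex 0.1 0.4 3.1
   vertex 1.7 3.4 4.7
  endloop
 endfacet
 facet normal -0.303 0.939 0.165
  outer loop
   vertex 1.8 4.1 0.9
   vertex 1.7 3.4 4.7
   vertex 2.6 4.2 1.8
  endloop
 endfacet
 facet normal -0.347 -0.725 -0.595
  outer loop
   vertex 1.0 1.2 1.6
   vertex 3.4 1.2 0.2
   vertex 0.1 0.4 3.1
  endloop
 endfacet
 facet normal -0.879 0.132 -0.457
  outer loop
   vertex 1.0 1.2 1.6
   vertex 0.1 0.4 3.1
   vertex 1.8 4.1 0.9
  endloop
 endfacet
 facet normal -0.503 -0.069 -0.862
  outer loop
   vertex 1.0 1.2 1.6
   vertex 1.8 4.1 0.9
   vertex 3.4 1.2 0.2
  endloop
 endfacet
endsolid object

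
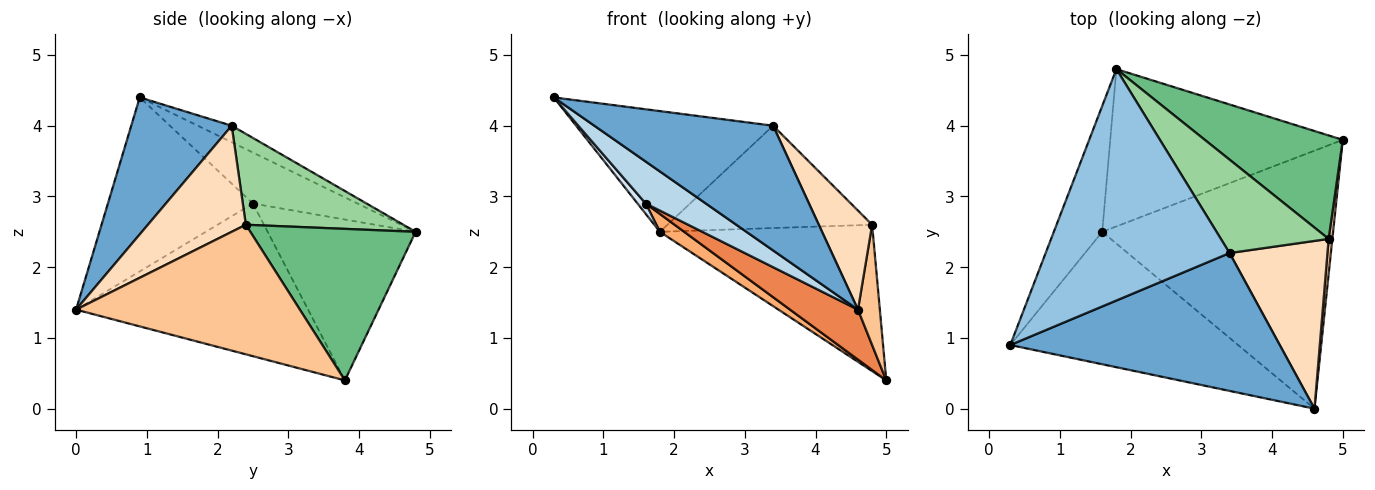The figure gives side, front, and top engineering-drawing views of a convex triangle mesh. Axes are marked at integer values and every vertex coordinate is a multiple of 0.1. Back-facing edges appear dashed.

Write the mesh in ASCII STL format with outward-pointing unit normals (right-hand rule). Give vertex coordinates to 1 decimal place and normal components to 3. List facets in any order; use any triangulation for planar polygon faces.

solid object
 facet normal 0.353 -0.628 0.694
  outer loop
   vertex 3.4 2.2 4.0
   vertex 0.3 0.9 4.4
   vertex 4.6 0.0 1.4
  endloop
 endfacet
 facet normal -0.079 0.461 0.884
  outer loop
   vertex 3.4 2.2 4.0
   vertex 1.8 4.8 2.5
   vertex 0.3 0.9 4.4
  endloop
 endfacet
 facet normal -0.589 -0.244 -0.771
  outer loop
   vertex 1.6 2.5 2.9
   vertex 4.6 0.0 1.4
   vertex 0.3 0.9 4.4
  endloop
 endfacet
 facet normal -0.724 -0.057 -0.688
  outer loop
   vertex 1.6 2.5 2.9
   vertex 0.3 0.9 4.4
   vertex 1.8 4.8 2.5
  endloop
 endfacet
 facet normal -0.545 -0.159 -0.823
  outer loop
   vertex 1.6 2.5 2.9
   vertex 5.0 3.8 0.4
   vertex 4.6 0.0 1.4
  endloop
 endfacet
 facet normal -0.566 -0.093 -0.819
  outer loop
   vertex 1.6 2.5 2.9
   vertex 1.8 4.8 2.5
   vertex 5.0 3.8 0.4
  endloop
 endfacet
 facet normal 0.995 -0.097 0.029
  outer loop
   vertex 4.8 2.4 2.6
   vertex 4.6 0.0 1.4
   vertex 5.0 3.8 0.4
  endloop
 endfacet
 facet normal 0.682 -0.372 0.629
  outer loop
   vertex 4.8 2.4 2.6
   vertex 3.4 2.2 4.0
   vertex 4.6 0.0 1.4
  endloop
 endfacet
 facet normal 0.535 0.690 0.488
  outer loop
   vertex 4.8 2.4 2.6
   vertex 5.0 3.8 0.4
   vertex 1.8 4.8 2.5
  endloop
 endfacet
 facet normal 0.494 0.642 0.586
  outer loop
   vertex 4.8 2.4 2.6
   vertex 1.8 4.8 2.5
   vertex 3.4 2.2 4.0
  endloop
 endfacet
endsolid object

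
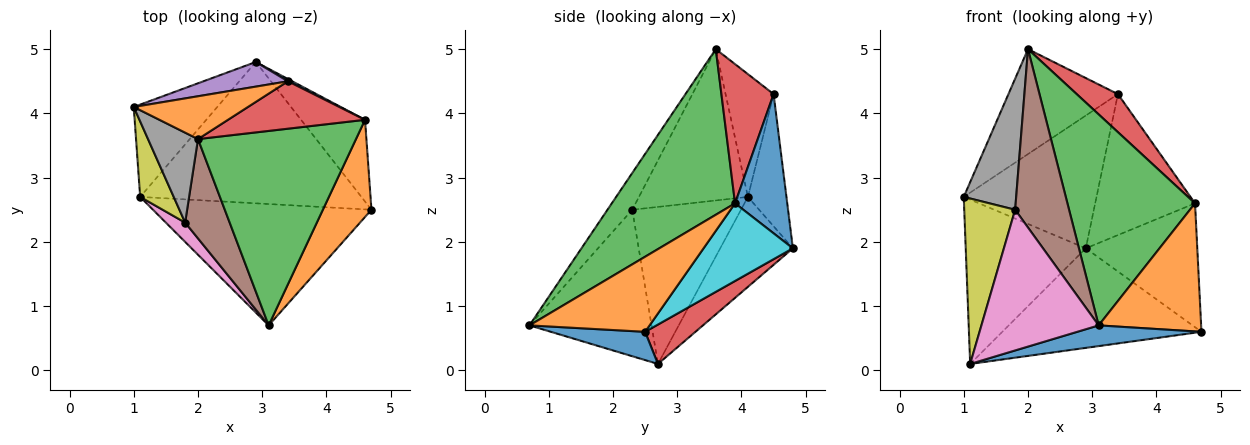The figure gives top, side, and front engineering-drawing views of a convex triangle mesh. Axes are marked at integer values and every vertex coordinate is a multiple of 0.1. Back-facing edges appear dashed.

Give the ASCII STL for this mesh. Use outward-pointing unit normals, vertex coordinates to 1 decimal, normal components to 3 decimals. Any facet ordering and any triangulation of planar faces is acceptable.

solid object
 facet normal 0.127 -0.167 -0.978
  outer loop
   vertex 1.1 2.7 0.1
   vertex 4.7 2.5 0.6
   vertex 3.1 0.7 0.7
  endloop
 endfacet
 facet normal -0.376 0.858 0.350
  outer loop
   vertex 3.4 4.5 4.3
   vertex 1.0 4.1 2.7
   vertex 2.0 3.6 5.0
  endloop
 endfacet
 facet normal -0.467 0.771 -0.433
  outer loop
   vertex 2.9 4.8 1.9
   vertex 1.1 2.7 0.1
   vertex 1.0 4.1 2.7
  endloop
 endfacet
 facet normal 0.144 0.570 -0.809
  outer loop
   vertex 2.9 4.8 1.9
   vertex 4.7 2.5 0.6
   vertex 1.1 2.7 0.1
  endloop
 endfacet
 facet normal -0.274 0.945 0.175
  outer loop
   vertex 2.9 4.8 1.9
   vertex 1.0 4.1 2.7
   vertex 3.4 4.5 4.3
  endloop
 endfacet
 facet normal -0.373 -0.811 0.451
  outer loop
   vertex 1.8 2.3 2.5
   vertex 3.1 0.7 0.7
   vertex 2.0 3.6 5.0
  endloop
 endfacet
 facet normal -0.718 -0.690 0.094
  outer loop
   vertex 1.8 2.3 2.5
   vertex 1.1 2.7 0.1
   vertex 3.1 0.7 0.7
  endloop
 endfacet
 facet normal -0.864 -0.416 0.285
  outer loop
   vertex 1.8 2.3 2.5
   vertex 2.0 3.6 5.0
   vertex 1.0 4.1 2.7
  endloop
 endfacet
 facet normal -0.889 -0.416 0.190
  outer loop
   vertex 1.8 2.3 2.5
   vertex 1.0 4.1 2.7
   vertex 1.1 2.7 0.1
  endloop
 endfacet
 facet normal 0.556 0.694 -0.458
  outer loop
   vertex 4.6 3.9 2.6
   vertex 4.7 2.5 0.6
   vertex 2.9 4.8 1.9
  endloop
 endfacet
 facet normal 0.463 0.886 0.014
  outer loop
   vertex 4.6 3.9 2.6
   vertex 2.9 4.8 1.9
   vertex 3.4 4.5 4.3
  endloop
 endfacet
 facet normal 0.683 -0.582 0.442
  outer loop
   vertex 4.6 3.9 2.6
   vertex 3.1 0.7 0.7
   vertex 4.7 2.5 0.6
  endloop
 endfacet
 facet normal 0.579 -0.599 0.552
  outer loop
   vertex 4.6 3.9 2.6
   vertex 2.0 3.6 5.0
   vertex 3.1 0.7 0.7
  endloop
 endfacet
 facet normal 0.621 -0.490 0.611
  outer loop
   vertex 4.6 3.9 2.6
   vertex 3.4 4.5 4.3
   vertex 2.0 3.6 5.0
  endloop
 endfacet
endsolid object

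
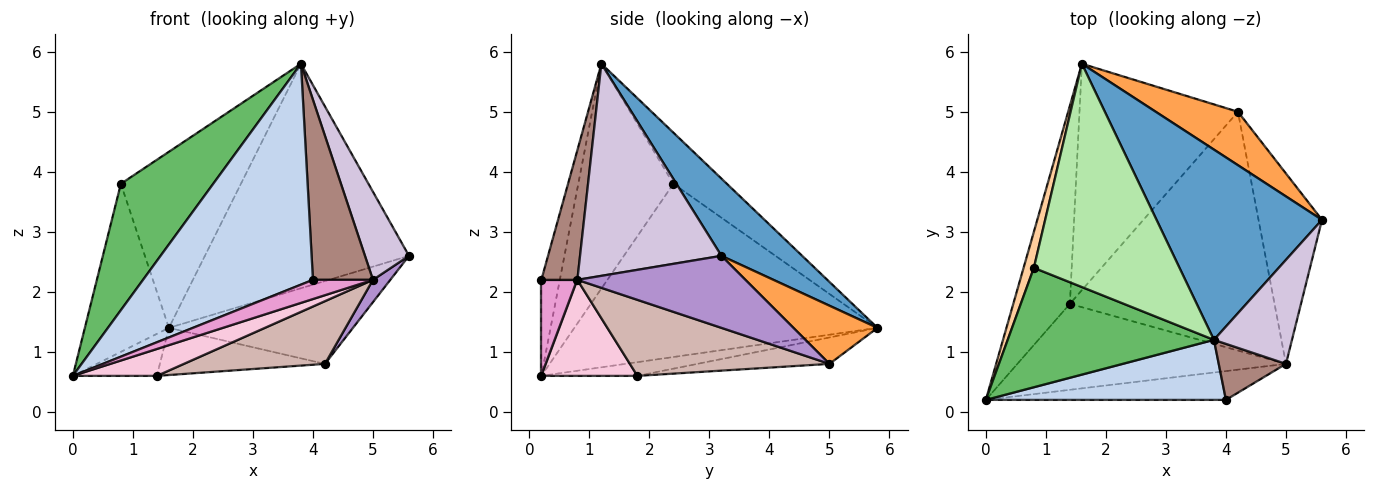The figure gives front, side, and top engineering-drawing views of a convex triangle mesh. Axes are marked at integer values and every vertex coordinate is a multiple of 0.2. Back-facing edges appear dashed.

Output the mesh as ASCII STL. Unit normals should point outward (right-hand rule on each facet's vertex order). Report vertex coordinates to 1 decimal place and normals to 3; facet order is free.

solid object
 facet normal 0.289 0.730 0.619
  outer loop
   vertex 3.8 1.2 5.8
   vertex 5.6 3.2 2.6
   vertex 1.6 5.8 1.4
  endloop
 endfacet
 facet normal -0.104 -0.960 0.261
  outer loop
   vertex 4.0 0.2 2.2
   vertex 3.8 1.2 5.8
   vertex 0.0 0.2 0.6
  endloop
 endfacet
 facet normal 0.358 0.785 0.506
  outer loop
   vertex 4.2 5.0 0.8
   vertex 1.6 5.8 1.4
   vertex 5.6 3.2 2.6
  endloop
 endfacet
 facet normal -0.962 0.267 0.057
  outer loop
   vertex 0.8 2.4 3.8
   vertex 1.6 5.8 1.4
   vertex 0.0 0.2 0.6
  endloop
 endfacet
 facet normal -0.599 -0.582 0.550
  outer loop
   vertex 0.8 2.4 3.8
   vertex 0.0 0.2 0.6
   vertex 3.8 1.2 5.8
  endloop
 endfacet
 facet normal -0.266 0.597 0.757
  outer loop
   vertex 0.8 2.4 3.8
   vertex 3.8 1.2 5.8
   vertex 1.6 5.8 1.4
  endloop
 endfacet
 facet normal -0.231 0.202 -0.952
  outer loop
   vertex 1.4 1.8 0.6
   vertex 0.0 0.2 0.6
   vertex 1.6 5.8 1.4
  endloop
 endfacet
 facet normal -0.161 0.201 -0.966
  outer loop
   vertex 1.4 1.8 0.6
   vertex 1.6 5.8 1.4
   vertex 4.2 5.0 0.8
  endloop
 endfacet
 facet normal 0.748 -0.077 -0.659
  outer loop
   vertex 5.0 0.8 2.2
   vertex 4.2 5.0 0.8
   vertex 5.6 3.2 2.6
  endloop
 endfacet
 facet normal 0.901 -0.280 0.331
  outer loop
   vertex 5.0 0.8 2.2
   vertex 5.6 3.2 2.6
   vertex 3.8 1.2 5.8
  endloop
 endfacet
 facet normal 0.497 -0.829 0.258
  outer loop
   vertex 5.0 0.8 2.2
   vertex 3.8 1.2 5.8
   vertex 4.0 0.2 2.2
  endloop
 endfacet
 facet normal 0.338 -0.239 -0.910
  outer loop
   vertex 5.0 0.8 2.2
   vertex 1.4 1.8 0.6
   vertex 4.2 5.0 0.8
  endloop
 endfacet
 facet normal 0.316 -0.526 -0.789
  outer loop
   vertex 5.0 0.8 2.2
   vertex 4.0 0.2 2.2
   vertex 0.0 0.2 0.6
  endloop
 endfacet
 facet normal 0.323 -0.283 -0.903
  outer loop
   vertex 5.0 0.8 2.2
   vertex 0.0 0.2 0.6
   vertex 1.4 1.8 0.6
  endloop
 endfacet
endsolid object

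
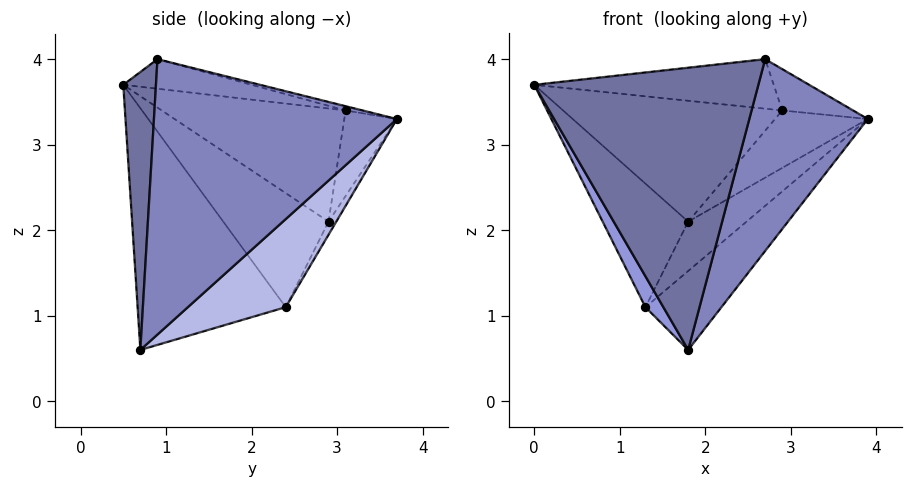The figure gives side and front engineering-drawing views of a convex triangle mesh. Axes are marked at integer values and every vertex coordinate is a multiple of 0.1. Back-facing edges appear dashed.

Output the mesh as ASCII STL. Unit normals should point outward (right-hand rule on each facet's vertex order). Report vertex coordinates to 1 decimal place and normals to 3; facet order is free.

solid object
 facet normal 0.144 -0.989 0.020
  outer loop
   vertex 1.8 0.7 0.6
   vertex 2.7 0.9 4.0
   vertex 0.0 0.5 3.7
  endloop
 endfacet
 facet normal 0.879 -0.429 -0.208
  outer loop
   vertex 1.8 0.7 0.6
   vertex 3.9 3.7 3.3
   vertex 2.7 0.9 4.0
  endloop
 endfacet
 facet normal -0.857 -0.104 -0.504
  outer loop
   vertex 1.3 2.4 1.1
   vertex 1.8 0.7 0.6
   vertex 0.0 0.5 3.7
  endloop
 endfacet
 facet normal 0.483 0.375 -0.792
  outer loop
   vertex 1.3 2.4 1.1
   vertex 3.9 3.7 3.3
   vertex 1.8 0.7 0.6
  endloop
 endfacet
 facet normal -0.146 0.273 0.951
  outer loop
   vertex 2.9 3.1 3.4
   vertex 0.0 0.5 3.7
   vertex 2.7 0.9 4.0
  endloop
 endfacet
 facet normal -0.065 0.268 0.961
  outer loop
   vertex 2.9 3.1 3.4
   vertex 2.7 0.9 4.0
   vertex 3.9 3.7 3.3
  endloop
 endfacet
 facet normal -0.121 0.911 -0.395
  outer loop
   vertex 1.8 2.9 2.1
   vertex 3.9 3.7 3.3
   vertex 1.3 2.4 1.1
  endloop
 endfacet
 facet normal -0.475 0.837 0.273
  outer loop
   vertex 1.8 2.9 2.1
   vertex 2.9 3.1 3.4
   vertex 3.9 3.7 3.3
  endloop
 endfacet
 facet normal -0.774 0.629 0.073
  outer loop
   vertex 1.8 2.9 2.1
   vertex 1.3 2.4 1.1
   vertex 0.0 0.5 3.7
  endloop
 endfacet
 facet normal -0.591 0.705 0.392
  outer loop
   vertex 1.8 2.9 2.1
   vertex 0.0 0.5 3.7
   vertex 2.9 3.1 3.4
  endloop
 endfacet
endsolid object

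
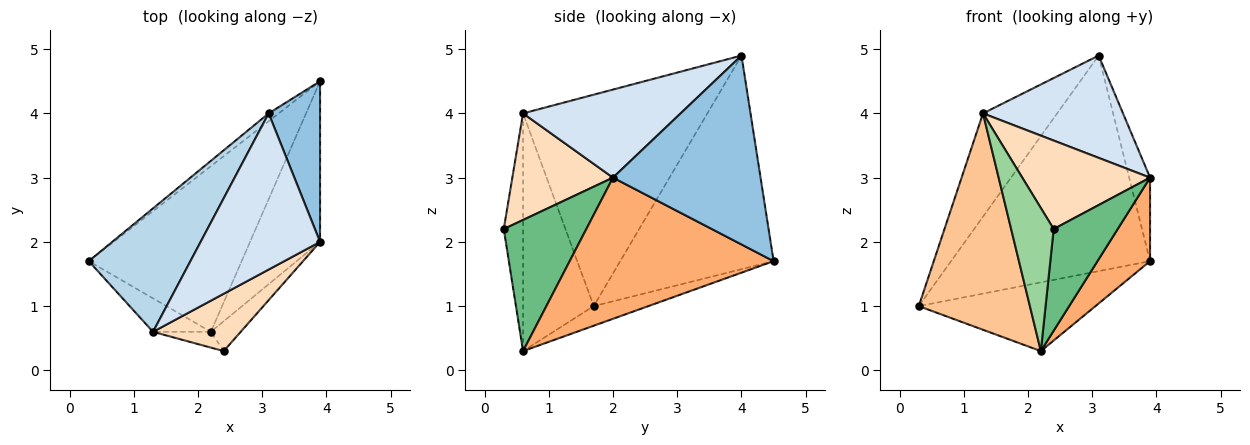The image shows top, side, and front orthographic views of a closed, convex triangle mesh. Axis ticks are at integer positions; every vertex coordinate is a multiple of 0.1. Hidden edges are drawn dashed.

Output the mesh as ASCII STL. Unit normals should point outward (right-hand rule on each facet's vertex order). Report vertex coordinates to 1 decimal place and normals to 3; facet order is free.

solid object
 facet normal -0.610 0.792 -0.029
  outer loop
   vertex 3.1 4.0 4.9
   vertex 3.9 4.5 1.7
   vertex 0.3 1.7 1.0
  endloop
 endfacet
 facet normal 0.956 0.135 0.260
  outer loop
   vertex 3.1 4.0 4.9
   vertex 3.9 2.0 3.0
   vertex 3.9 4.5 1.7
  endloop
 endfacet
 facet normal -0.847 0.341 0.407
  outer loop
   vertex 1.3 0.6 4.0
   vertex 3.1 4.0 4.9
   vertex 0.3 1.7 1.0
  endloop
 endfacet
 facet normal 0.525 -0.466 0.712
  outer loop
   vertex 1.3 0.6 4.0
   vertex 3.9 2.0 3.0
   vertex 3.1 4.0 4.9
  endloop
 endfacet
 facet normal -0.118 0.381 -0.917
  outer loop
   vertex 2.2 0.6 0.3
   vertex 0.3 1.7 1.0
   vertex 3.9 4.5 1.7
  endloop
 endfacet
 facet normal 0.873 -0.225 -0.433
  outer loop
   vertex 2.2 0.6 0.3
   vertex 3.9 4.5 1.7
   vertex 3.9 2.0 3.0
  endloop
 endfacet
 facet normal -0.532 -0.837 -0.129
  outer loop
   vertex 2.2 0.6 0.3
   vertex 1.3 0.6 4.0
   vertex 0.3 1.7 1.0
  endloop
 endfacet
 facet normal 0.551 -0.700 0.454
  outer loop
   vertex 2.4 0.3 2.2
   vertex 3.9 2.0 3.0
   vertex 1.3 0.6 4.0
  endloop
 endfacet
 facet normal 0.778 -0.603 -0.177
  outer loop
   vertex 2.4 0.3 2.2
   vertex 2.2 0.6 0.3
   vertex 3.9 2.0 3.0
  endloop
 endfacet
 facet normal -0.411 -0.906 -0.100
  outer loop
   vertex 2.4 0.3 2.2
   vertex 1.3 0.6 4.0
   vertex 2.2 0.6 0.3
  endloop
 endfacet
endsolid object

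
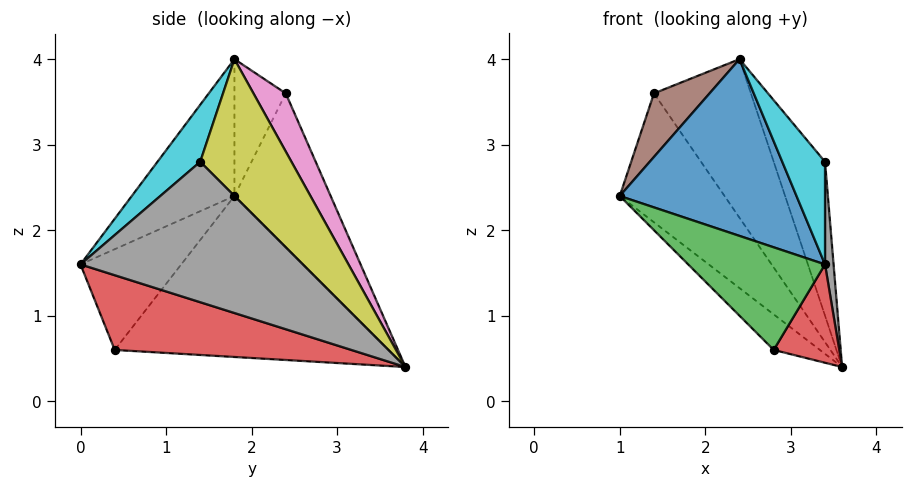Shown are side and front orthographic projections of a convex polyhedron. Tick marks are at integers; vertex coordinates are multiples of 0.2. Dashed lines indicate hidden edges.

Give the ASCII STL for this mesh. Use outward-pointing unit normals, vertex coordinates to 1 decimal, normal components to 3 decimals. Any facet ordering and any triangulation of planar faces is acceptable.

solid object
 facet normal -0.460 -0.792 0.402
  outer loop
   vertex 2.4 1.8 4.0
   vertex 1.0 1.8 2.4
   vertex 3.4 0.0 1.6
  endloop
 endfacet
 facet normal -0.658 0.111 -0.745
  outer loop
   vertex 2.8 0.4 0.6
   vertex 1.0 1.8 2.4
   vertex 3.6 3.8 0.4
  endloop
 endfacet
 facet normal -0.592 -0.805 0.034
  outer loop
   vertex 2.8 0.4 0.6
   vertex 3.4 0.0 1.6
   vertex 1.0 1.8 2.4
  endloop
 endfacet
 facet normal 0.795 -0.220 -0.565
  outer loop
   vertex 2.8 0.4 0.6
   vertex 3.6 3.8 0.4
   vertex 3.4 0.0 1.6
  endloop
 endfacet
 facet normal -0.670 0.729 -0.141
  outer loop
   vertex 1.4 2.4 3.6
   vertex 3.6 3.8 0.4
   vertex 1.0 1.8 2.4
  endloop
 endfacet
 facet normal -0.583 -0.632 0.510
  outer loop
   vertex 1.4 2.4 3.6
   vertex 1.0 1.8 2.4
   vertex 2.4 1.8 4.0
  endloop
 endfacet
 facet normal 0.267 0.802 0.535
  outer loop
   vertex 1.4 2.4 3.6
   vertex 2.4 1.8 4.0
   vertex 3.6 3.8 0.4
  endloop
 endfacet
 facet normal 0.998 -0.038 0.045
  outer loop
   vertex 3.4 1.4 2.8
   vertex 3.4 0.0 1.6
   vertex 3.6 3.8 0.4
  endloop
 endfacet
 facet normal 0.760 0.427 0.491
  outer loop
   vertex 3.4 1.4 2.8
   vertex 3.6 3.8 0.4
   vertex 2.4 1.8 4.0
  endloop
 endfacet
 facet normal 0.545 -0.545 0.636
  outer loop
   vertex 3.4 1.4 2.8
   vertex 2.4 1.8 4.0
   vertex 3.4 0.0 1.6
  endloop
 endfacet
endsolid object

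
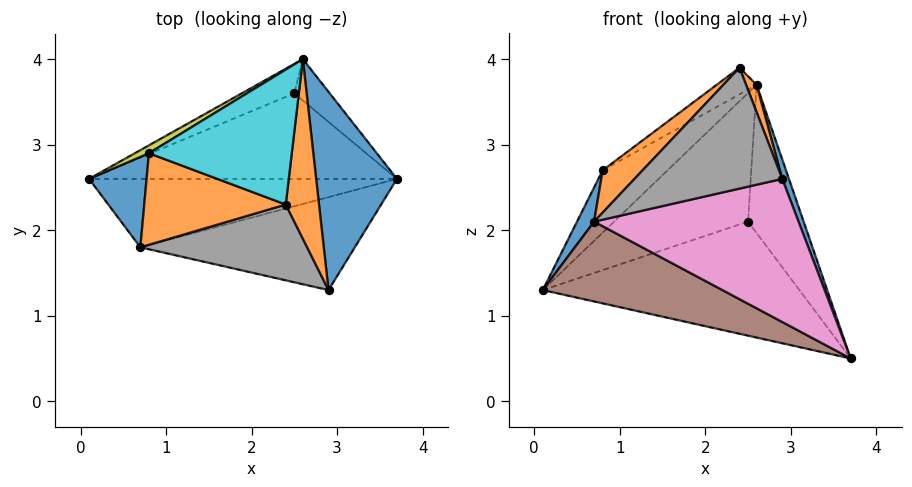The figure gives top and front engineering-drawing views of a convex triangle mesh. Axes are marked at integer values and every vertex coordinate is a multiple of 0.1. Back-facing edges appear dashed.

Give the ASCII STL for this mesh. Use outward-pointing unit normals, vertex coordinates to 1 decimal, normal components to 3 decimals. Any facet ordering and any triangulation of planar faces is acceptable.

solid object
 facet normal 0.941 -0.033 0.338
  outer loop
   vertex 2.9 1.3 2.6
   vertex 3.7 2.6 0.5
   vertex 2.6 4.0 3.7
  endloop
 endfacet
 facet normal 0.915 -0.061 0.399
  outer loop
   vertex 2.4 2.3 3.9
   vertex 2.9 1.3 2.6
   vertex 2.6 4.0 3.7
  endloop
 endfacet
 facet normal -0.132 0.793 -0.595
  outer loop
   vertex 2.5 3.6 2.1
   vertex 3.7 2.6 0.5
   vertex 0.1 2.6 1.3
  endloop
 endfacet
 facet normal -0.315 0.925 -0.212
  outer loop
   vertex 2.5 3.6 2.1
   vertex 0.1 2.6 1.3
   vertex 2.6 4.0 3.7
  endloop
 endfacet
 facet normal 0.406 0.880 -0.245
  outer loop
   vertex 2.5 3.6 2.1
   vertex 2.6 4.0 3.7
   vertex 3.7 2.6 0.5
  endloop
 endfacet
 facet normal -0.143 -0.751 -0.644
  outer loop
   vertex 0.7 1.8 2.1
   vertex 0.1 2.6 1.3
   vertex 3.7 2.6 0.5
  endloop
 endfacet
 facet normal -0.067 -0.837 -0.543
  outer loop
   vertex 0.7 1.8 2.1
   vertex 3.7 2.6 0.5
   vertex 2.9 1.3 2.6
  endloop
 endfacet
 facet normal -0.299 -0.808 0.507
  outer loop
   vertex 0.7 1.8 2.1
   vertex 2.9 1.3 2.6
   vertex 2.4 2.3 3.9
  endloop
 endfacet
 facet normal -0.560 0.822 0.104
  outer loop
   vertex 0.8 2.9 2.7
   vertex 2.6 4.0 3.7
   vertex 0.1 2.6 1.3
  endloop
 endfacet
 facet normal -0.553 0.161 0.818
  outer loop
   vertex 0.8 2.9 2.7
   vertex 2.4 2.3 3.9
   vertex 2.6 4.0 3.7
  endloop
 endfacet
 facet normal -0.864 -0.178 0.470
  outer loop
   vertex 0.8 2.9 2.7
   vertex 0.1 2.6 1.3
   vertex 0.7 1.8 2.1
  endloop
 endfacet
 facet normal -0.642 -0.321 0.696
  outer loop
   vertex 0.8 2.9 2.7
   vertex 0.7 1.8 2.1
   vertex 2.4 2.3 3.9
  endloop
 endfacet
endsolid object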